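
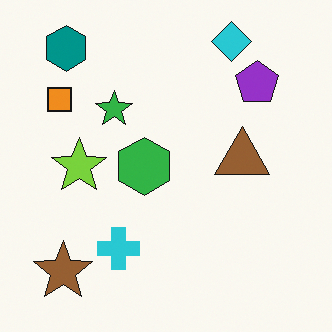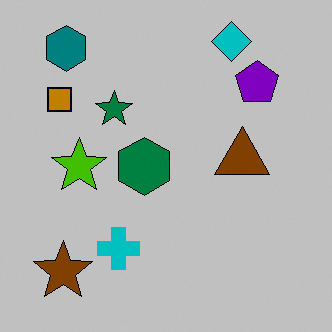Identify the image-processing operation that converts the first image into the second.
The second image is the first heavily posterized to just a handful of flat colors.

Each flat color has snapped to a coarser quantized level — most visibly, the near-white background has dropped to a flat grey.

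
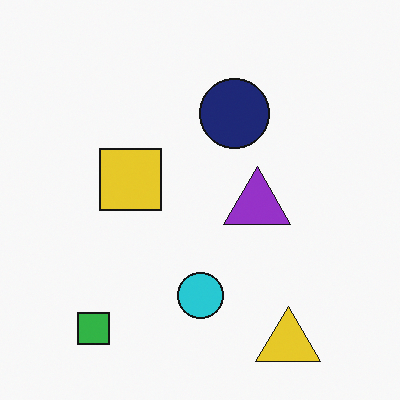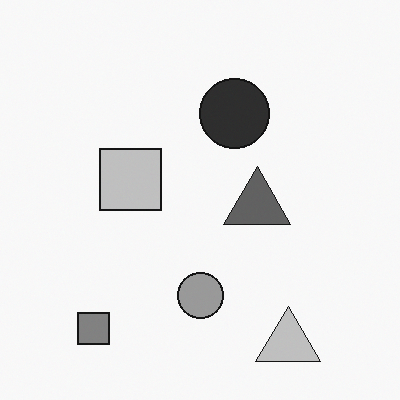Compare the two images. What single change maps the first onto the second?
The second image is the first converted to grayscale.

All color is removed — every shape is now a shade of grey.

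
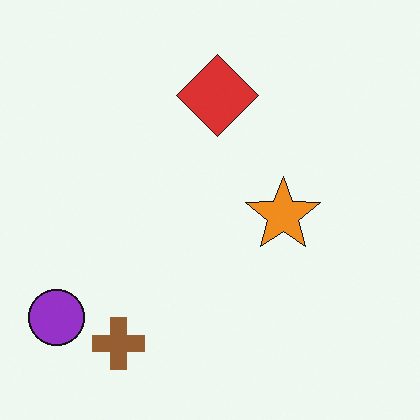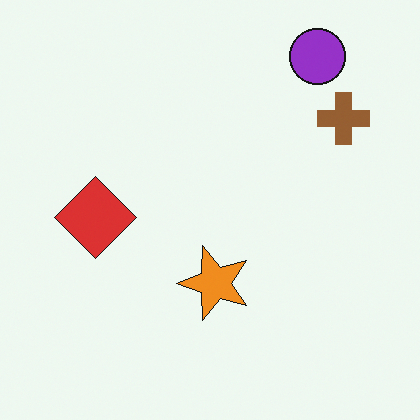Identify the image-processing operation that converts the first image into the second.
This is the original image transposed (reflected across the top-left ↔ bottom-right diagonal).

Shapes have swapped their row and column positions — what was in the top-right is now in the bottom-left — a diagonal reflection.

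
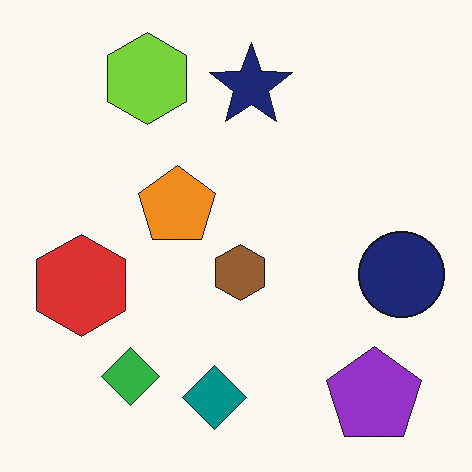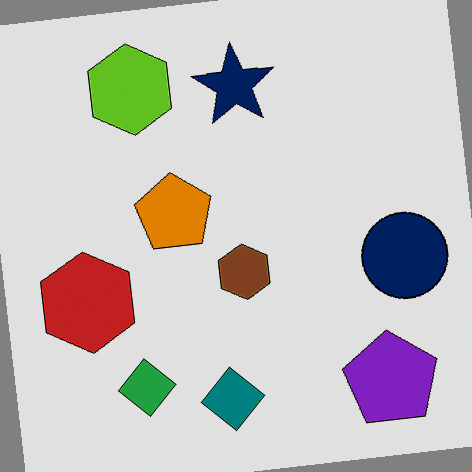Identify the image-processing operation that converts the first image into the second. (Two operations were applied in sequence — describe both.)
The transformation is: rotated counter-clockwise by a slight angle, then moderately posterized.

Every shape is tilted by the same angle and the image corners show triangular fill wedges — a whole-image rotation by a non-right angle. Each flat color has snapped to a coarser quantized level — most visibly, the near-white background has dropped to a flat grey.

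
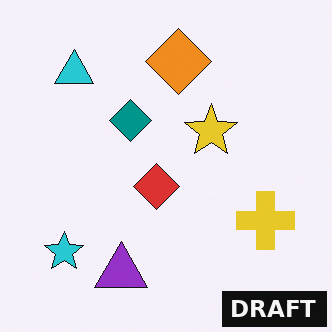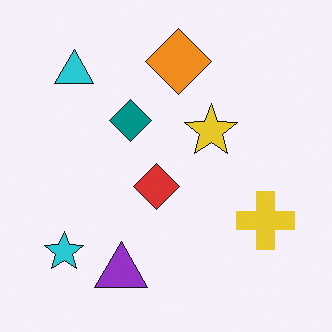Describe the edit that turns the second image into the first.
Watermarked with the text "DRAFT" in the lower-right corner.

A dark label reading "DRAFT" appears in the lower-right corner.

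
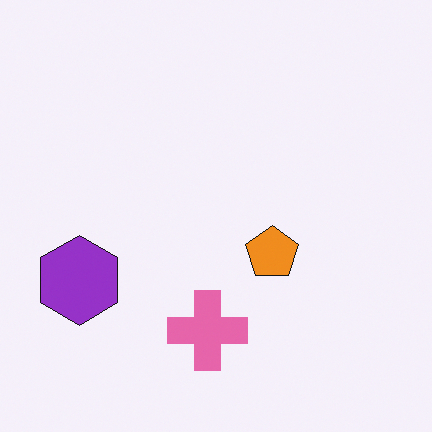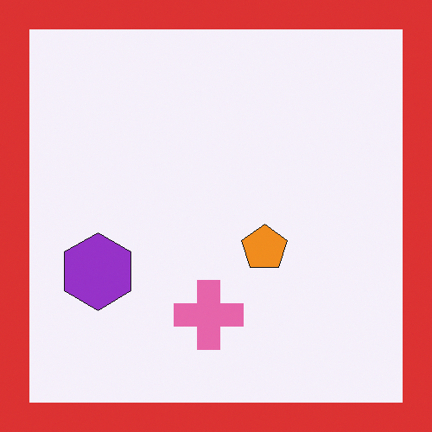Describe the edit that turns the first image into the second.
It was framed with a red border.

A solid red frame runs around the edge of the second image, with the content slightly shrunk inside it.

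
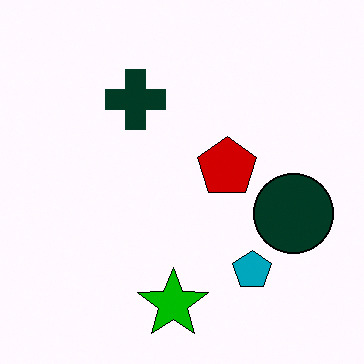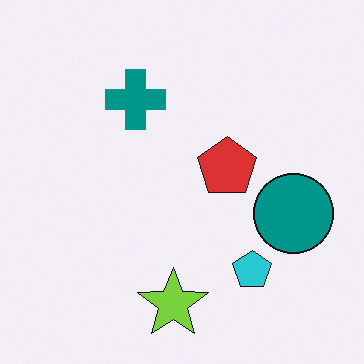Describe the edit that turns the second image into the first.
It was given much higher contrast.

Tones are pushed away from mid-grey across the whole image — a global contrast change.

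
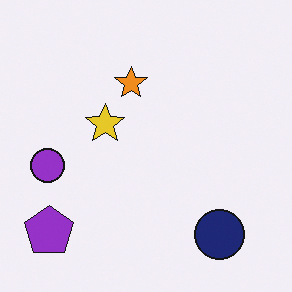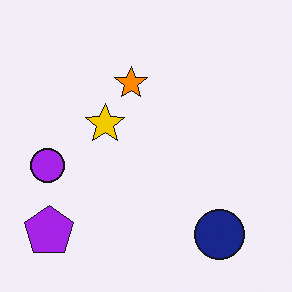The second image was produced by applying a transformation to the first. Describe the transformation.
The transformation is: slightly oversaturated.

All colors are more vivid — a global saturation change.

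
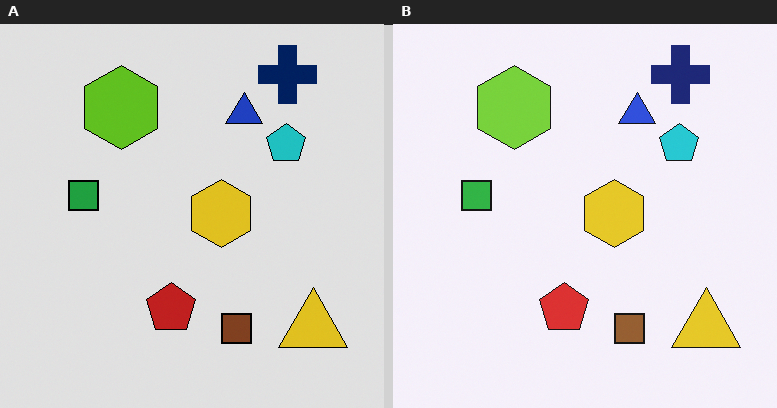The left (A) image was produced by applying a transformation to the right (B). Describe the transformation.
It was moderately posterized.

Each flat color has snapped to a coarser quantized level — most visibly, the near-white background has dropped to a flat grey.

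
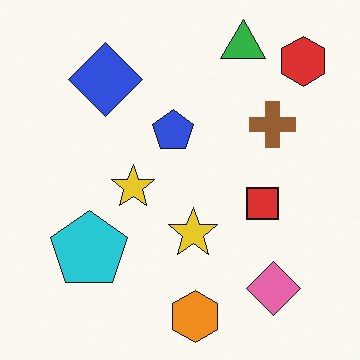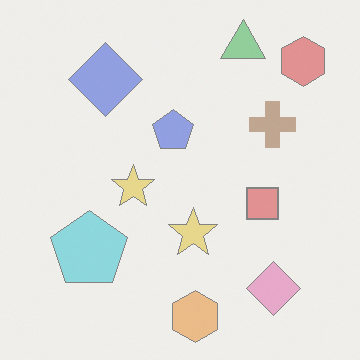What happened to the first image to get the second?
The image was washed out (contrast reduced).

Tones are pushed toward mid-grey across the whole image — a global contrast change.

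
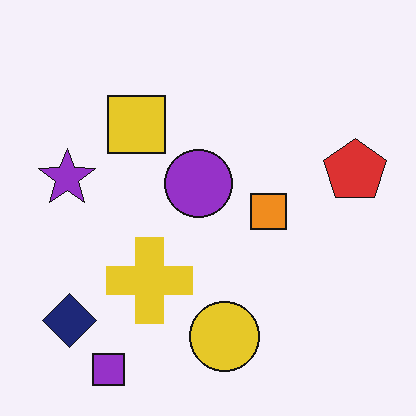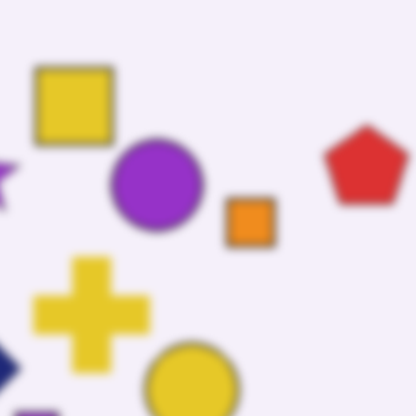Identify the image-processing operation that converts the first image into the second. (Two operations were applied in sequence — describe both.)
The transformation is: moderately blurred, then cropped slightly and scaled back up.

Shape edges and outlines are uniformly softened across the whole image. The visible shapes are larger and the field of view is narrower; shapes near the original edges may be partly or wholly outside the frame — a crop-and-rescale.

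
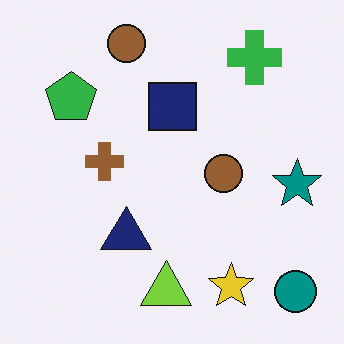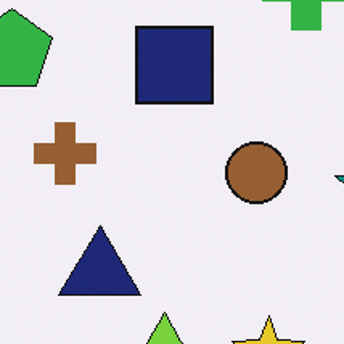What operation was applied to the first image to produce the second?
The image was cropped slightly and scaled back up.

The visible shapes are larger and the field of view is narrower; shapes near the original edges may be partly or wholly outside the frame — a crop-and-rescale.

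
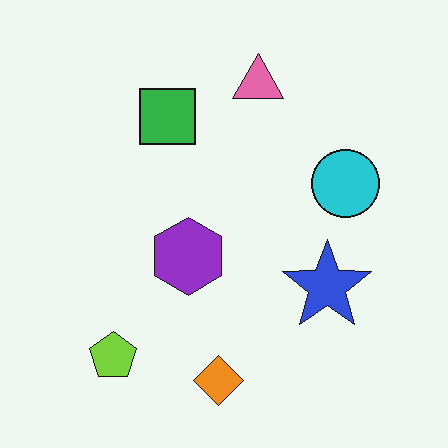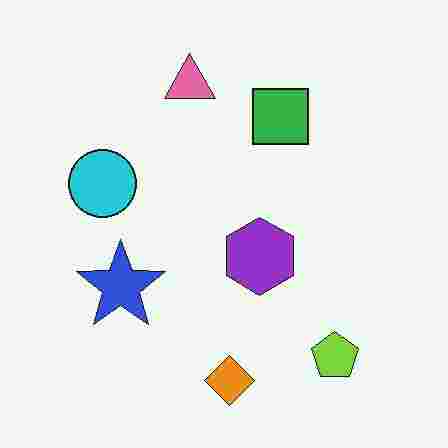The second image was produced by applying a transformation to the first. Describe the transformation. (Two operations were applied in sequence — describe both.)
It was degraded with heavy JPEG compression, then flipped horizontally (left ↔ right).

Blocky 8×8 compression artifacts appear around shape edges and the flat background shows ringing — characteristic JPEG degradation. The cyan circle is in the right of the first image and the left of the second — shapes on opposite sides of the vertical midline have swapped in a mirror flip.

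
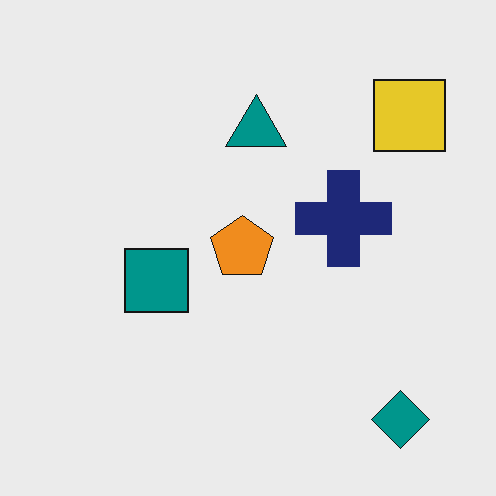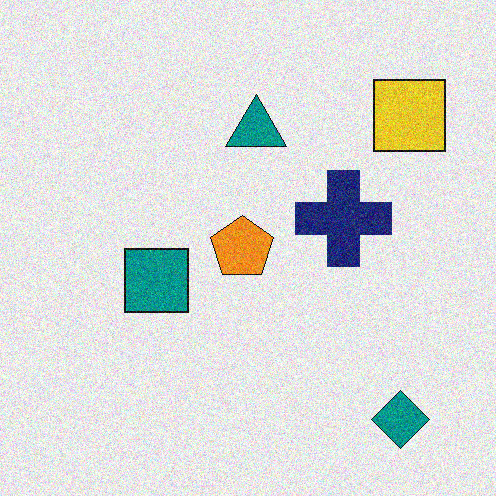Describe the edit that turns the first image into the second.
It was degraded with moderate additive noise.

Random speckle covers the whole image, including the flat background.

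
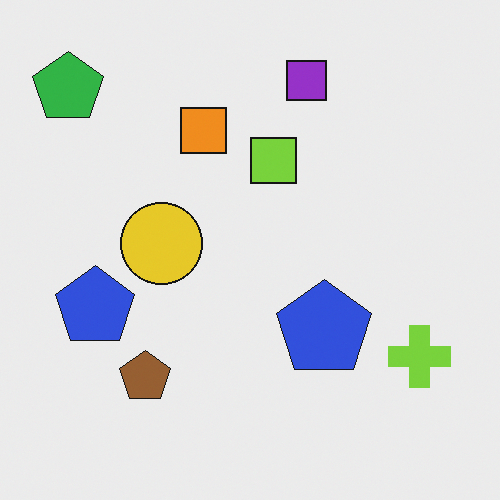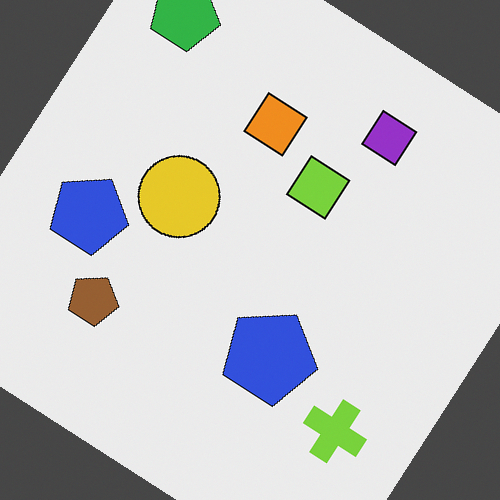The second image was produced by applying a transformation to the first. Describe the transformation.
The second image is the first rotated clockwise by a large amount — several tens of degrees.

Every shape is tilted by the same angle and the image corners show triangular fill wedges — a whole-image rotation by a non-right angle.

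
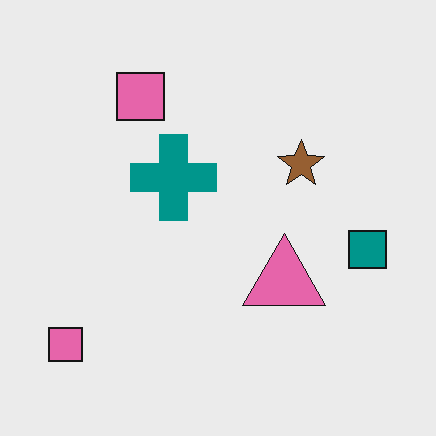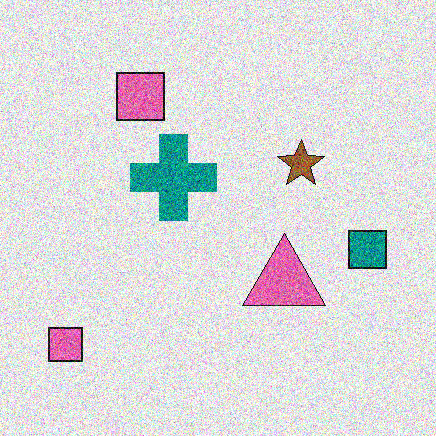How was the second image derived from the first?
The image was degraded with heavy additive noise.

Random speckle covers the whole image, including the flat background.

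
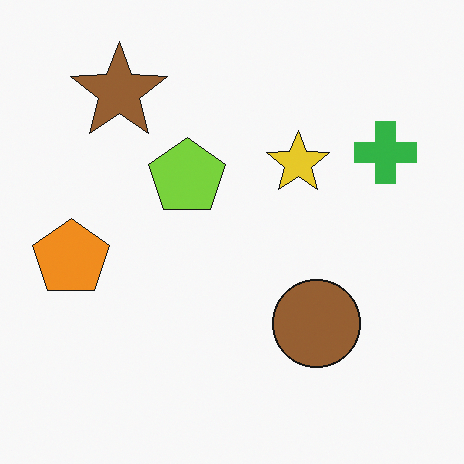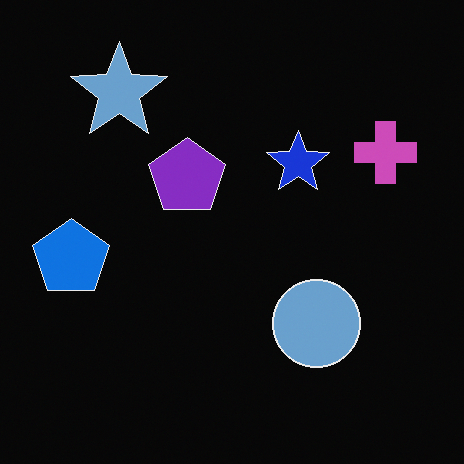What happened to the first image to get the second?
Color-inverted (negative).

The light background has become dark and every shape's color is its complement — a photographic negative.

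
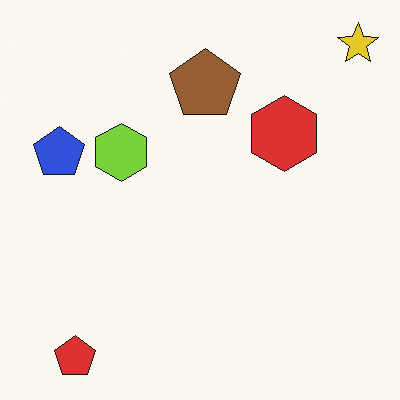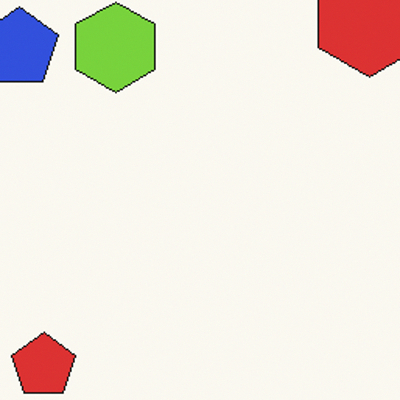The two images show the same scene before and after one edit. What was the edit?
The image was cropped to a modestly smaller region and rescaled.

The visible shapes are larger and the field of view is narrower; shapes near the original edges may be partly or wholly outside the frame — a crop-and-rescale.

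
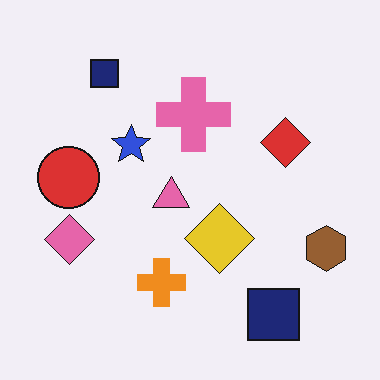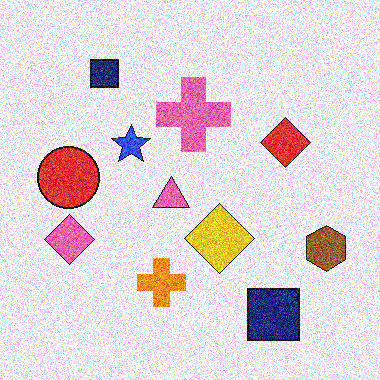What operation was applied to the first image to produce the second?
The transformation is: degraded with strong gaussian noise.

Random speckle covers the whole image, including the flat background.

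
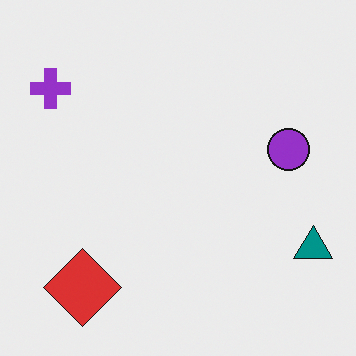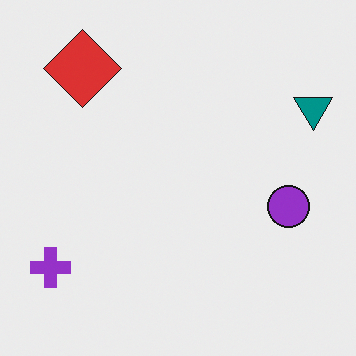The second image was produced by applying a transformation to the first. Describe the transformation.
Flipped vertically (top ↔ bottom).

The red diamond is in the bottom-left of the first image and the top-left of the second — shapes on opposite sides of the horizontal midline have swapped in a mirror flip.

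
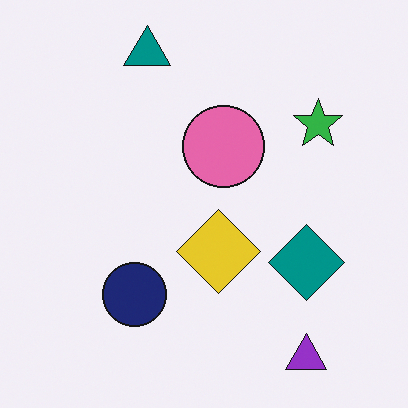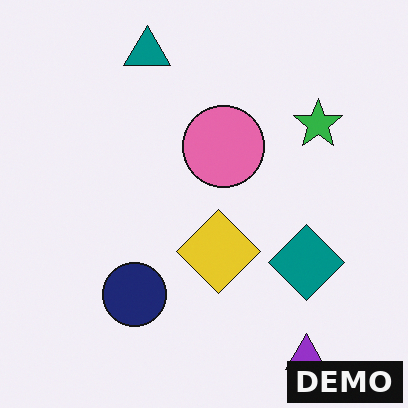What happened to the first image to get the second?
Watermarked with the text "DEMO" in the lower-right corner.

A dark label reading "DEMO" appears in the lower-right corner.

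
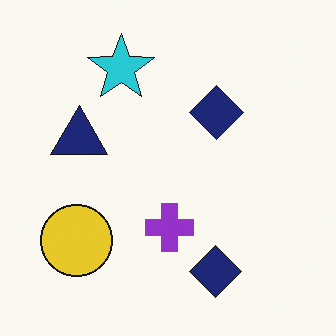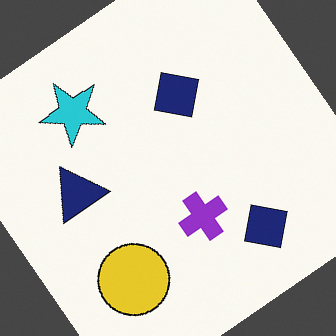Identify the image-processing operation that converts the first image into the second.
It was rotated counter-clockwise by a large amount — several tens of degrees.

Every shape is tilted by the same angle and the image corners show triangular fill wedges — a whole-image rotation by a non-right angle.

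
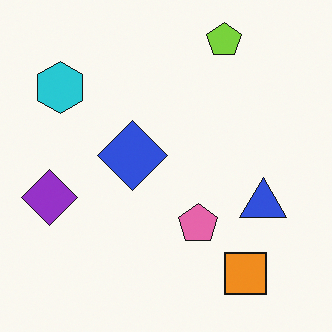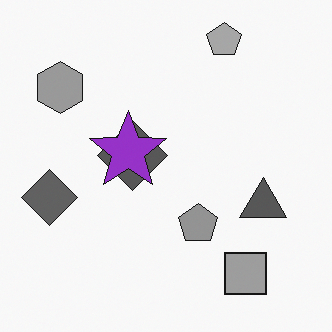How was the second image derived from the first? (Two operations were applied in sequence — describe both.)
This is the original image converted to grayscale, then overlaid with an additional purple star.

All color is removed — every shape is now a shade of grey. A purple star appears in the second image that is absent from the first.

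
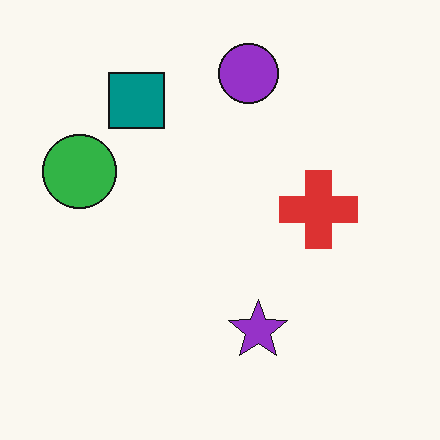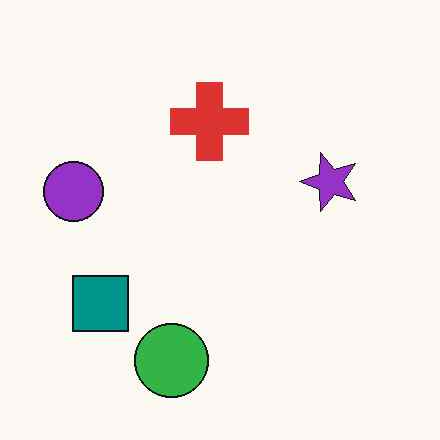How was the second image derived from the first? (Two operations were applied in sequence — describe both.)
The transformation is: given moderate JPEG compression, then rotated 90° counter-clockwise.

Blocky 8×8 compression artifacts appear around shape edges and the flat background shows ringing — characteristic JPEG degradation. The purple circle sits in the top of the first image and the left of the second — consistent with a whole-image 90° counter-clockwise rotation.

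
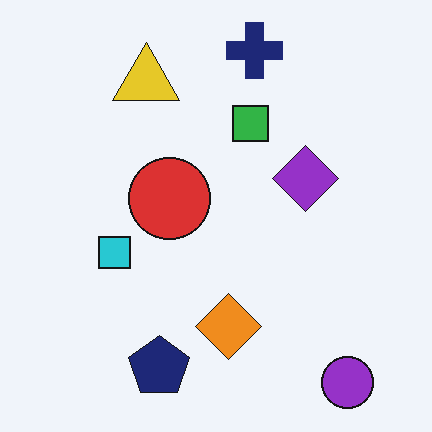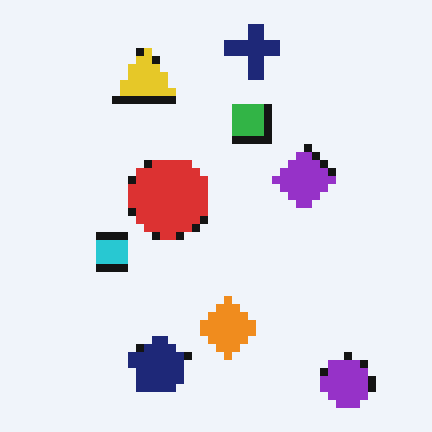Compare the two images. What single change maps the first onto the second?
The second image is the first pixelated into visible square blocks.

Shapes are reduced to large square blocks; fine edges and outlines are lost — a downscale-then-upscale (mosaic) effect.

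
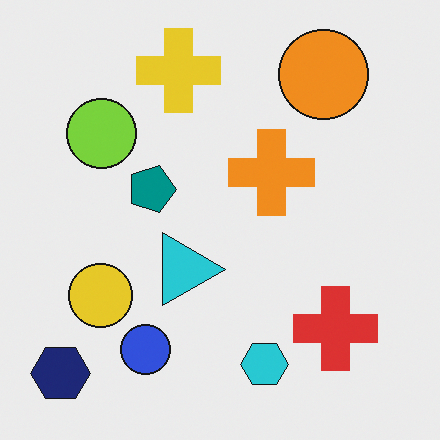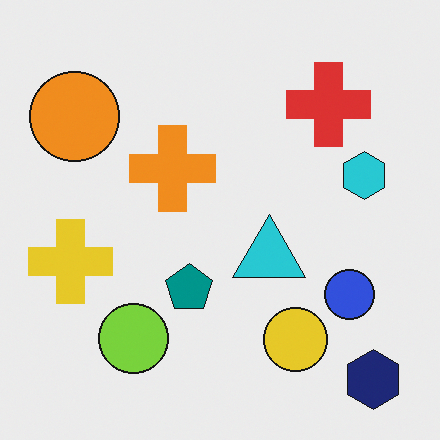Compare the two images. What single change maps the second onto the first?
The image was rotated 90° clockwise.

The navy hexagon sits in the bottom-right of the second image and the bottom-left of the first — consistent with a whole-image 90° clockwise rotation.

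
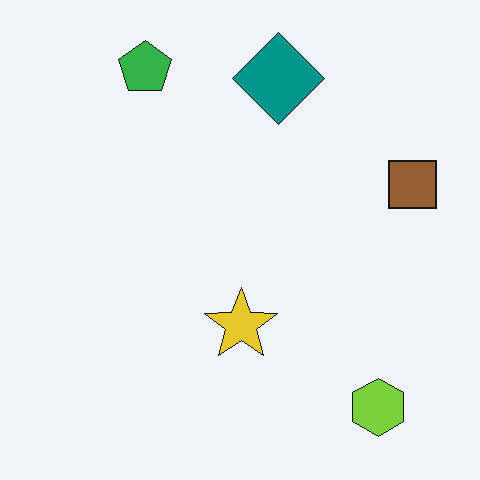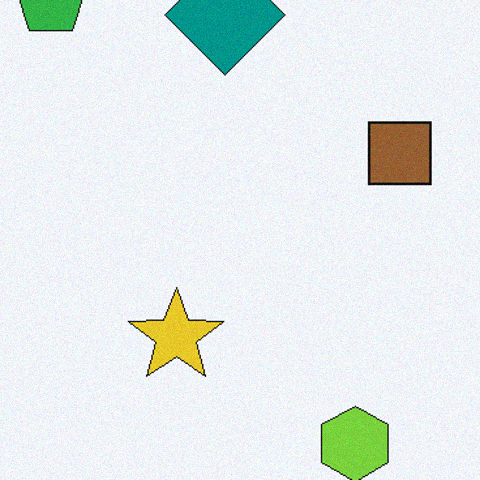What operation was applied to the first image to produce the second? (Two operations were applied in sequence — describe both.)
The transformation is: cropped slightly and scaled back up, then degraded with light additive noise.

The visible shapes are larger and the field of view is narrower; shapes near the original edges may be partly or wholly outside the frame — a crop-and-rescale. Random speckle covers the whole image, including the flat background.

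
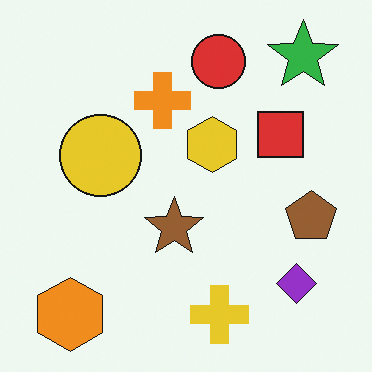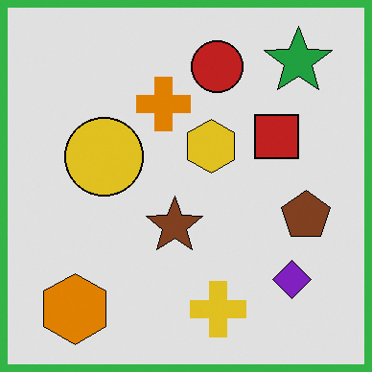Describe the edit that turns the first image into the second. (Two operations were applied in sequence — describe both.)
The second image is the first posterized to a reduced palette, then framed with a green border.

Each flat color has snapped to a coarser quantized level — most visibly, the near-white background has dropped to a flat grey. A solid green frame runs around the edge of the second image, with the content slightly shrunk inside it.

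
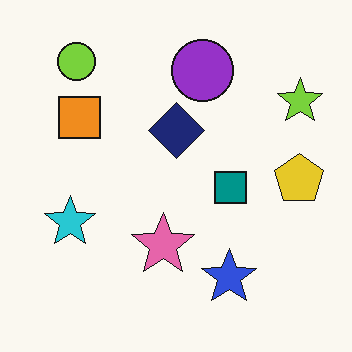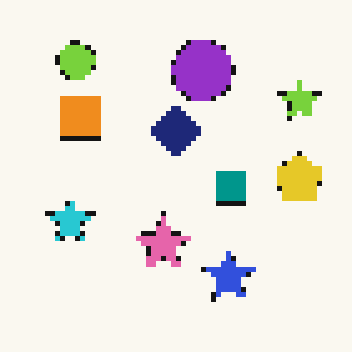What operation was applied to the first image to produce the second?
The transformation is: lightly pixelated (a mild mosaic effect).

Shapes are reduced to large square blocks; fine edges and outlines are lost — a downscale-then-upscale (mosaic) effect.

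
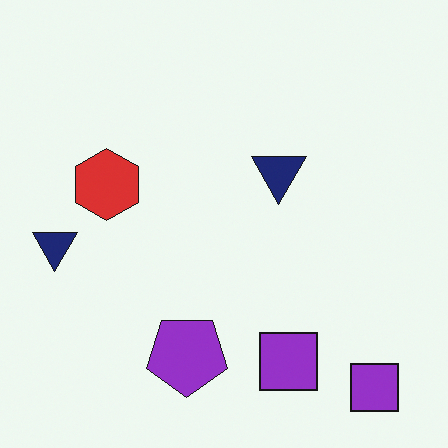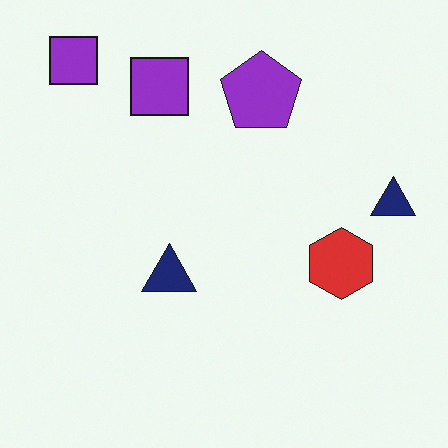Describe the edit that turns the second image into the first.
Rotated 180°.

The purple pentagon sits in the top of the second image and the bottom of the first — consistent with a whole-image 180° rotation.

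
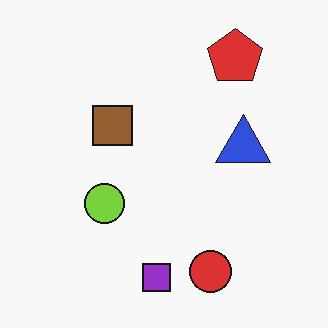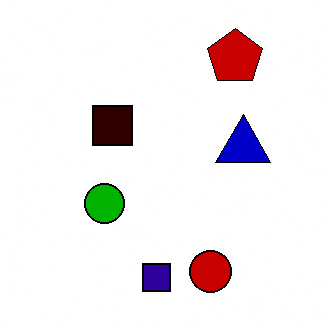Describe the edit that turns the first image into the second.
The second image is the first given much higher contrast.

Tones are pushed away from mid-grey across the whole image — a global contrast change.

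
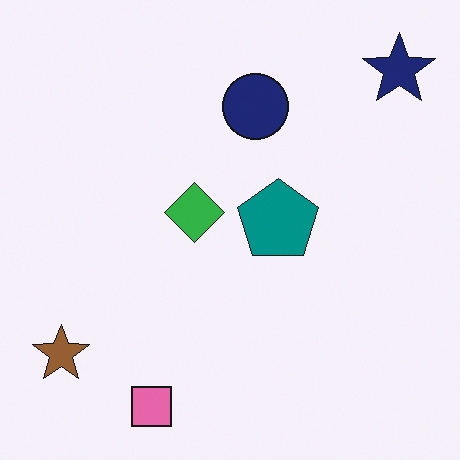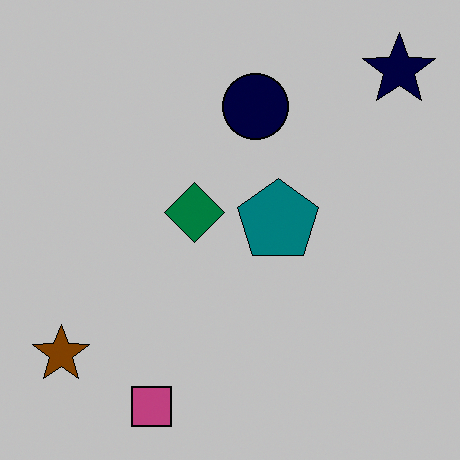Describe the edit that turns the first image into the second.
The transformation is: aggressively posterized.

Each flat color has snapped to a coarser quantized level — most visibly, the near-white background has dropped to a flat grey.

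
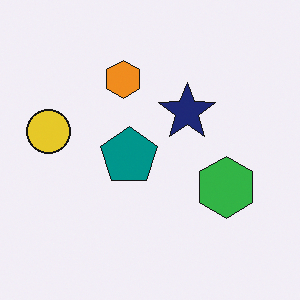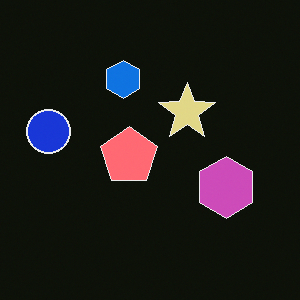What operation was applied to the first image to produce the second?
The image was color-inverted (negative).

The light background has become dark and every shape's color is its complement — a photographic negative.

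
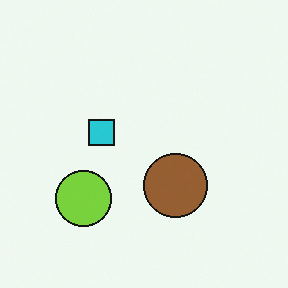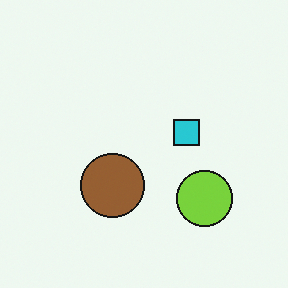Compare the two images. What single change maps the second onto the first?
This is the original image flipped horizontally (left ↔ right).

The lime circle is in the bottom-right of the second image and the bottom-left of the first — shapes on opposite sides of the vertical midline have swapped in a mirror flip.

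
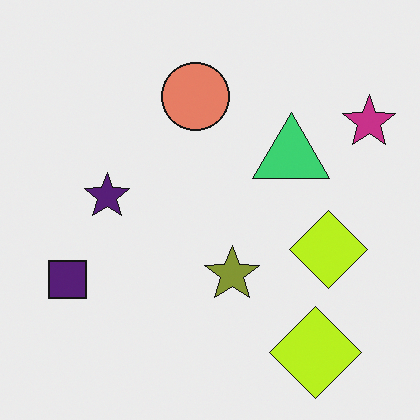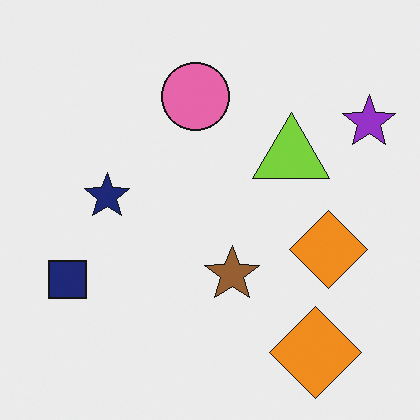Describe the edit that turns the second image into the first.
The first image is the second hue-shifted by a small amount.

Every shape's color has rotated by the same amount around the hue wheel — a uniform hue shift.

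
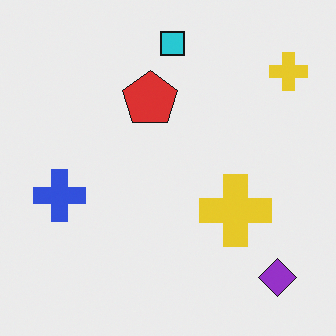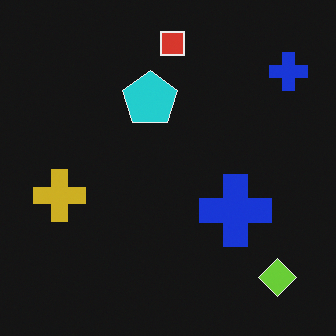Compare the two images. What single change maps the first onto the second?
Color-inverted (negative).

The light background has become dark and every shape's color is its complement — a photographic negative.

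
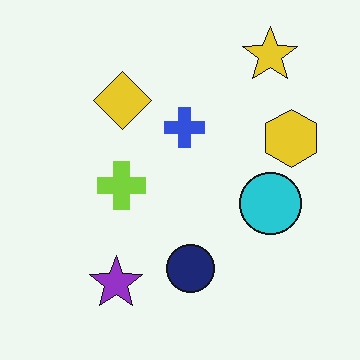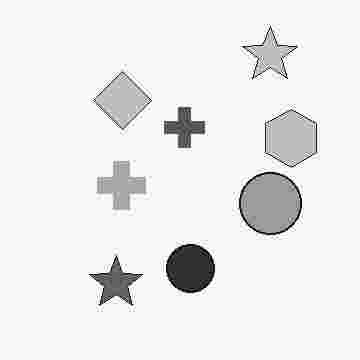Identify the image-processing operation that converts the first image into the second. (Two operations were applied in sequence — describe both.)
The second image is the first converted to grayscale, then degraded with heavy JPEG compression.

All color is removed — every shape is now a shade of grey. Blocky 8×8 compression artifacts appear around shape edges and the flat background shows ringing — characteristic JPEG degradation.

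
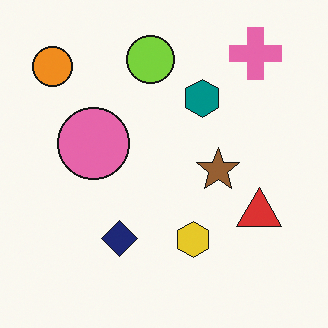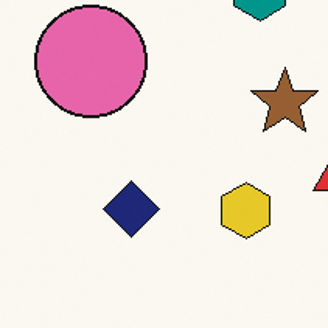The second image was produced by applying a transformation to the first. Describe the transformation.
The image was cropped to a modestly smaller region and rescaled.

The visible shapes are larger and the field of view is narrower; shapes near the original edges may be partly or wholly outside the frame — a crop-and-rescale.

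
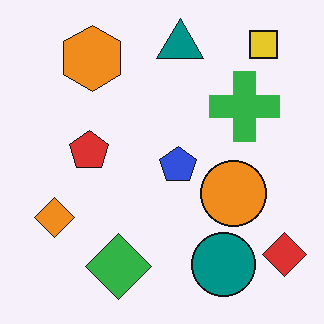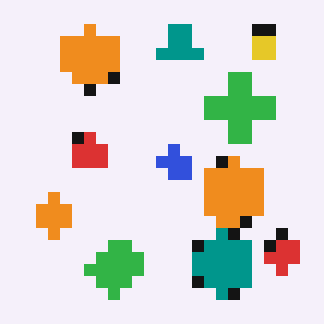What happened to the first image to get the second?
This is the original image coarsely pixelated.

Shapes are reduced to large square blocks; fine edges and outlines are lost — a downscale-then-upscale (mosaic) effect.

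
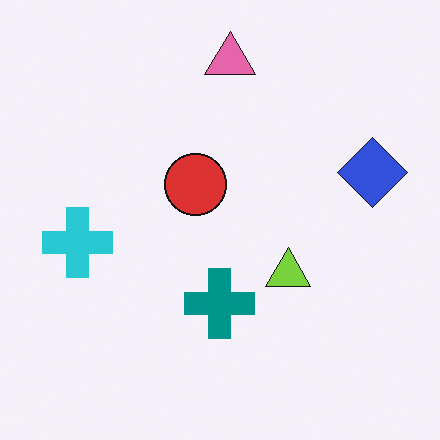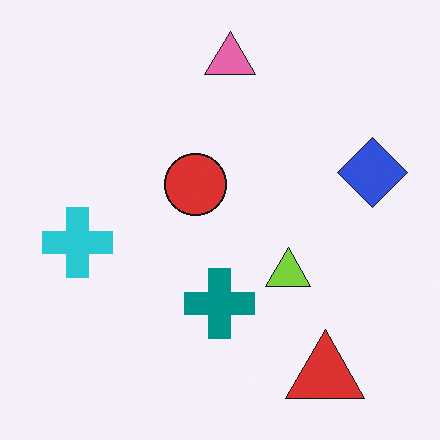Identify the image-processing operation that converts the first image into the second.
The image was overlaid with an additional red triangle.

A red triangle appears in the second image that is absent from the first.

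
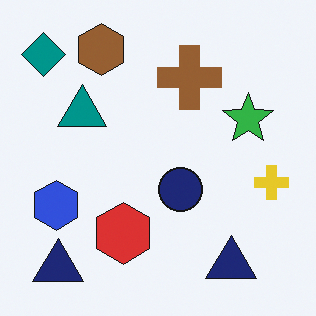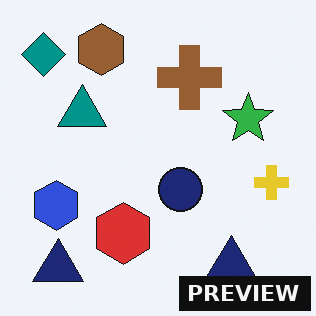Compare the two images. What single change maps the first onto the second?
It was watermarked with the text "PREVIEW" in the lower-right corner.

A dark label reading "PREVIEW" appears in the lower-right corner.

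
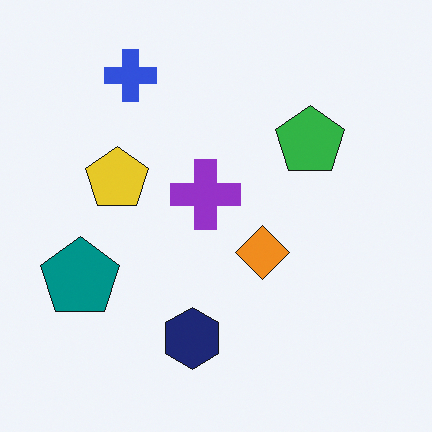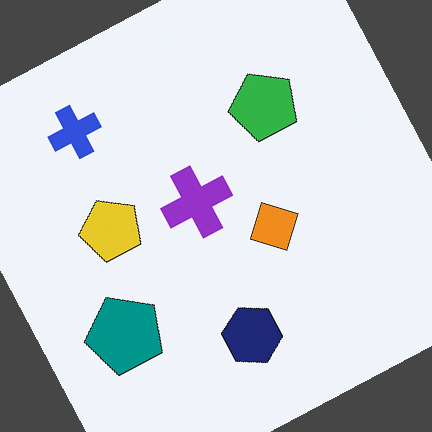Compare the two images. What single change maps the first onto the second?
The second image is the first rotated counter-clockwise by a clearly visible amount.

Every shape is tilted by the same angle and the image corners show triangular fill wedges — a whole-image rotation by a non-right angle.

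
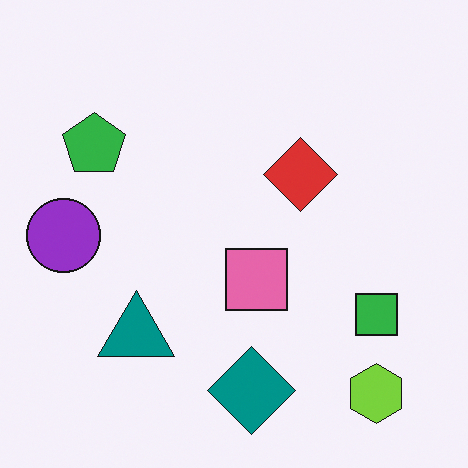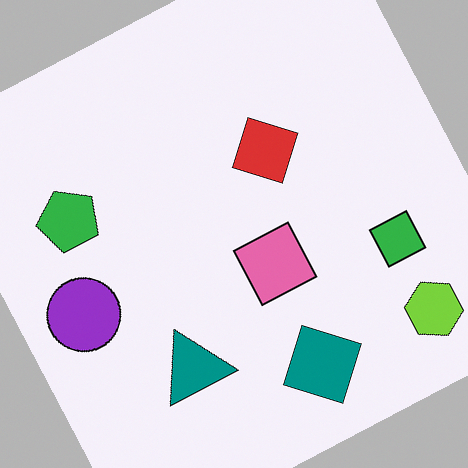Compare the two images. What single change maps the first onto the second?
The second image is the first rotated counter-clockwise by a clearly visible amount.

Every shape is tilted by the same angle and the image corners show triangular fill wedges — a whole-image rotation by a non-right angle.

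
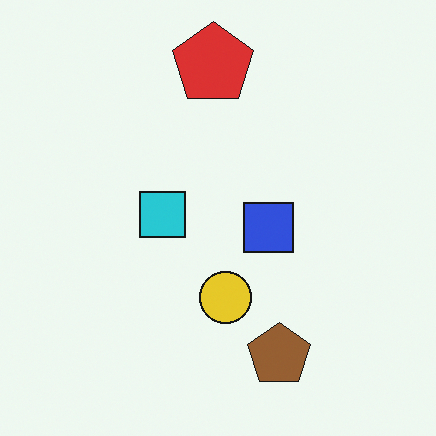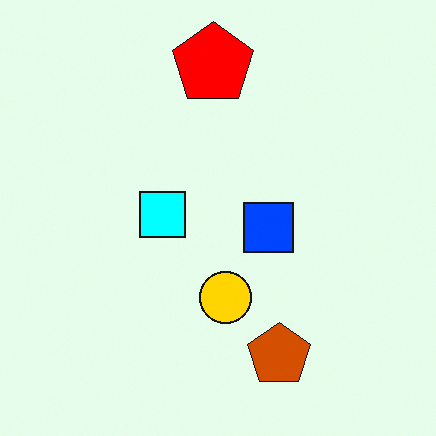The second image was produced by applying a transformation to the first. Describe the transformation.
This is the original image heavily oversaturated.

All colors are more vivid — a global saturation change.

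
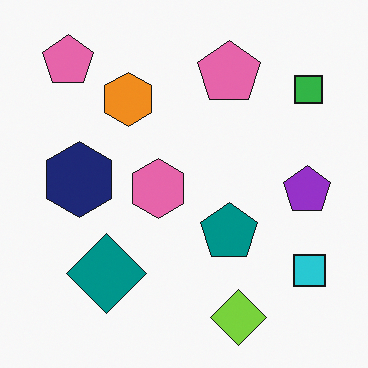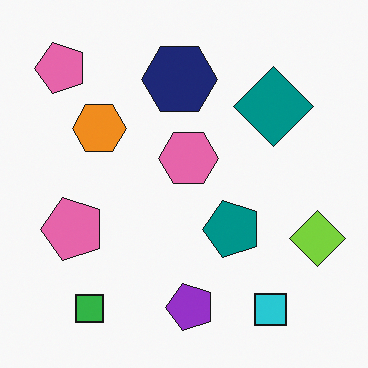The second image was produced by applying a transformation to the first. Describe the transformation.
The second image is the first transposed (reflected across the top-left ↔ bottom-right diagonal).

Shapes have swapped their row and column positions — what was in the top-right is now in the bottom-left — a diagonal reflection.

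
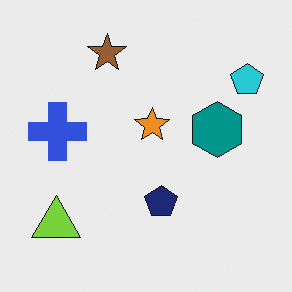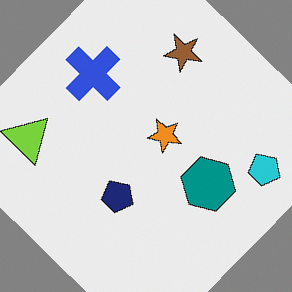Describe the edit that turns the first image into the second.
The transformation is: rotated clockwise by a large amount — several tens of degrees.

Every shape is tilted by the same angle and the image corners show triangular fill wedges — a whole-image rotation by a non-right angle.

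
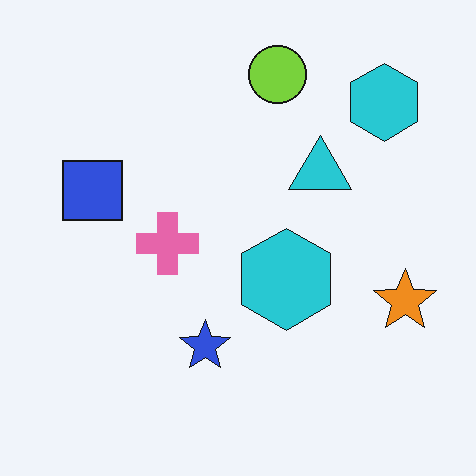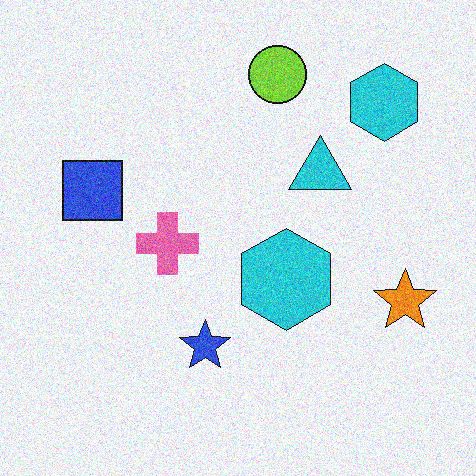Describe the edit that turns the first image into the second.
The image was degraded with visible gaussian noise.

Random speckle covers the whole image, including the flat background.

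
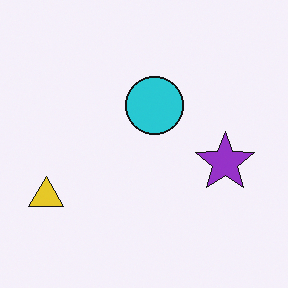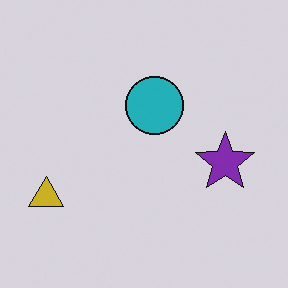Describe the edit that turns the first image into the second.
It was slightly darkened.

Every pixel — background and shapes alike — is uniformly darkened.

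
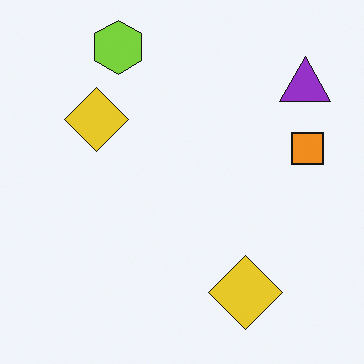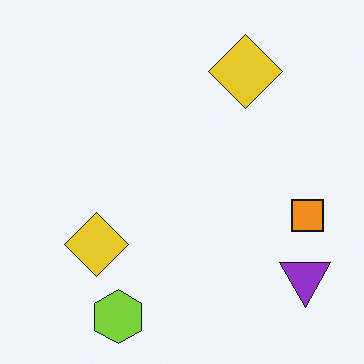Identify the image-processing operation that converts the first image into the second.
The image was flipped vertically (top ↔ bottom).

The lime hexagon is in the top-left of the first image and the bottom-left of the second — shapes on opposite sides of the horizontal midline have swapped in a mirror flip.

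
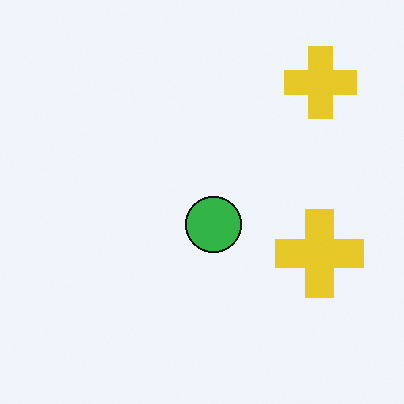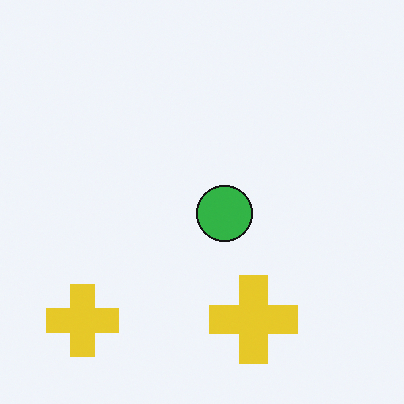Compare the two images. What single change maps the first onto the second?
This is the original image transposed (reflected across the top-left ↔ bottom-right diagonal).

Shapes have swapped their row and column positions — what was in the top-right is now in the bottom-left — a diagonal reflection.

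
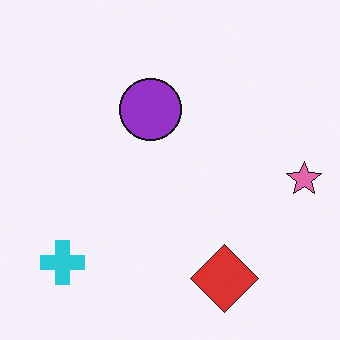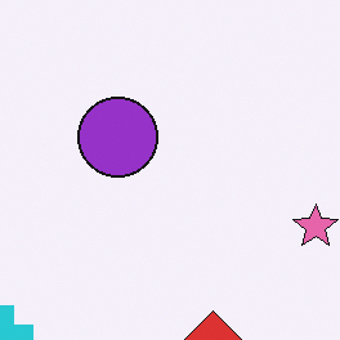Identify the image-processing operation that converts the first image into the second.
It was cropped slightly and scaled back up.

The visible shapes are larger and the field of view is narrower; shapes near the original edges may be partly or wholly outside the frame — a crop-and-rescale.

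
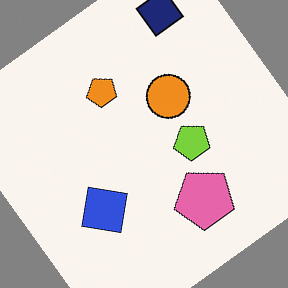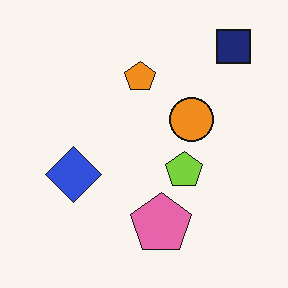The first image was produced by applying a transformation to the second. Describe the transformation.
This is the original image rotated counter-clockwise by a large amount — several tens of degrees.

Every shape is tilted by the same angle and the image corners show triangular fill wedges — a whole-image rotation by a non-right angle.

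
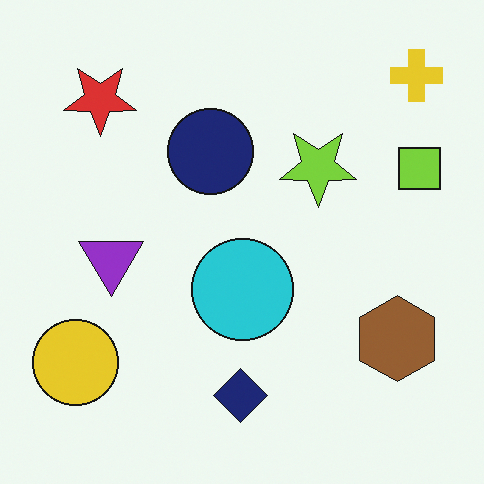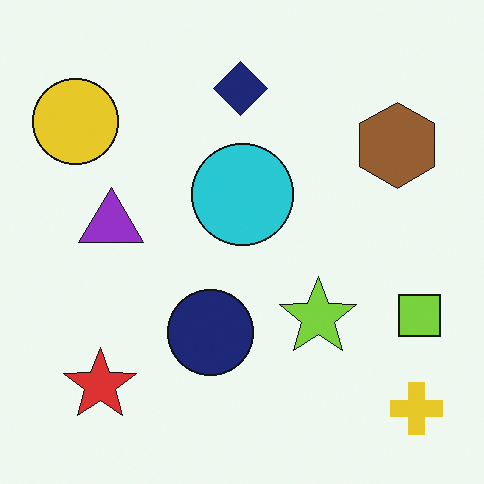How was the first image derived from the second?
The image was flipped vertically (top ↔ bottom).

The yellow cross is in the bottom-right of the second image and the top-right of the first — shapes on opposite sides of the horizontal midline have swapped in a mirror flip.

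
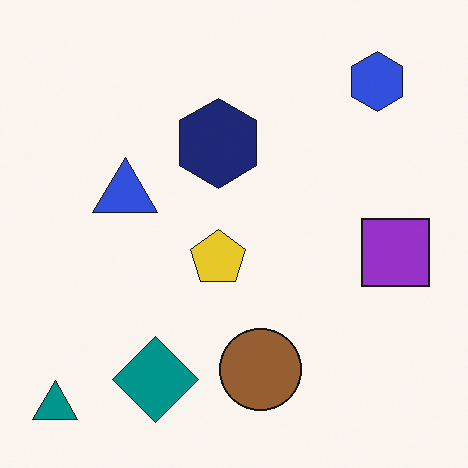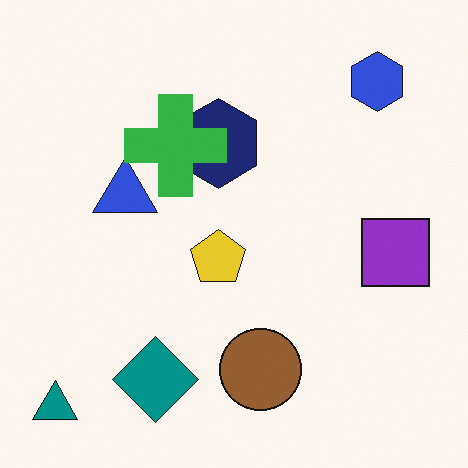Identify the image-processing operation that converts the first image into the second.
The second image is the first overlaid with an additional green cross.

A green cross appears in the second image that is absent from the first.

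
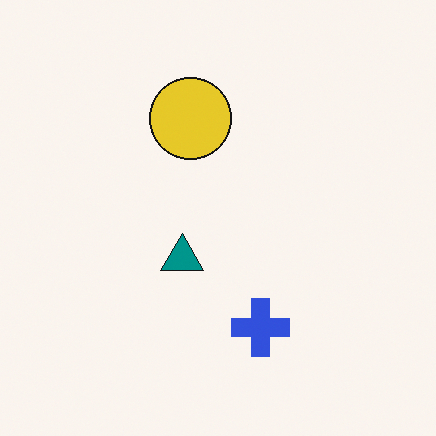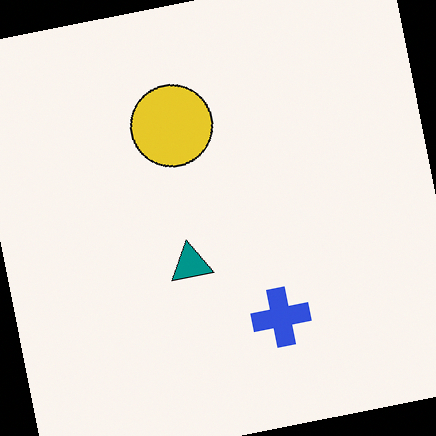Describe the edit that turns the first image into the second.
The image was rotated counter-clockwise by a small amount.

Every shape is tilted by the same angle and the image corners show triangular fill wedges — a whole-image rotation by a non-right angle.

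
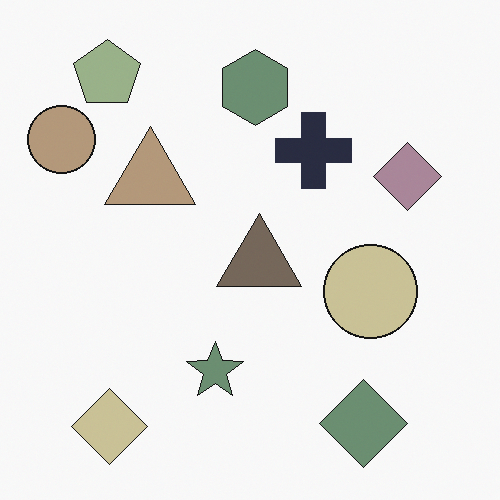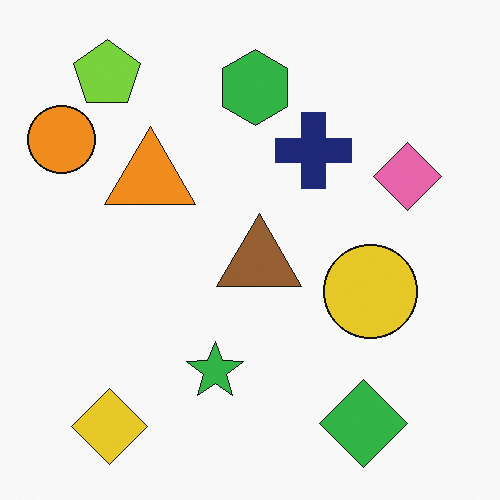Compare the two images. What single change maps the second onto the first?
It was heavily desaturated.

All colors are more muted and greyish — a global saturation change.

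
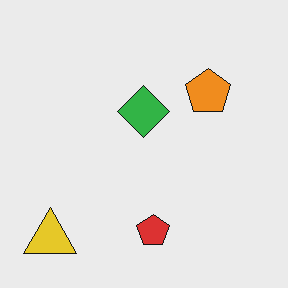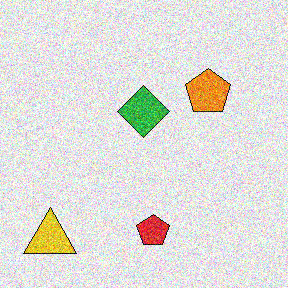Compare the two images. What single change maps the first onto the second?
It was degraded with a thick layer of grain.

Random speckle covers the whole image, including the flat background.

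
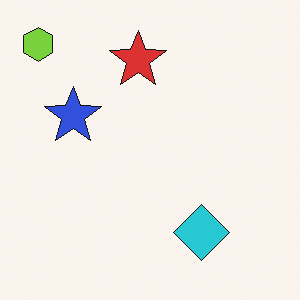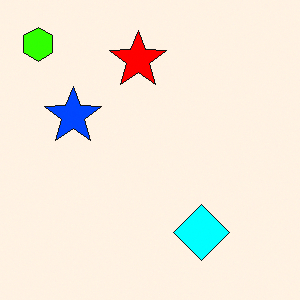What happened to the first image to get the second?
It was heavily oversaturated.

All colors are more vivid — a global saturation change.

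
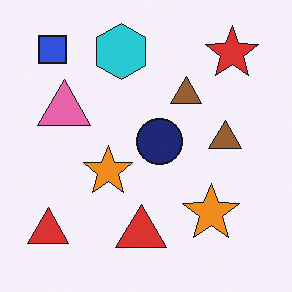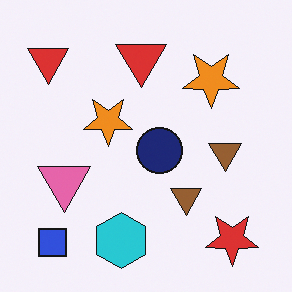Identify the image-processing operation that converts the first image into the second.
This is the original image flipped vertically (top ↔ bottom).

The blue square is in the top-left of the first image and the bottom-left of the second — shapes on opposite sides of the horizontal midline have swapped in a mirror flip.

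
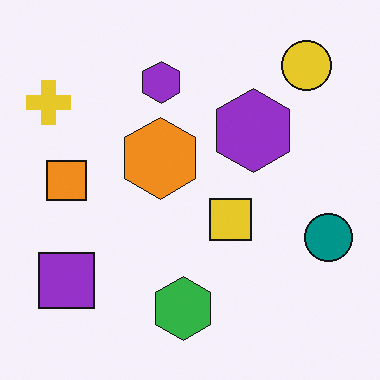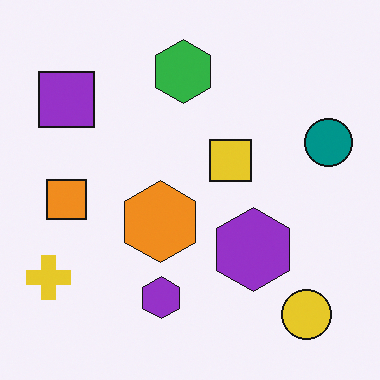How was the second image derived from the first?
The second image is the first flipped vertically (top ↔ bottom).

The yellow circle is in the top-right of the first image and the bottom-right of the second — shapes on opposite sides of the horizontal midline have swapped in a mirror flip.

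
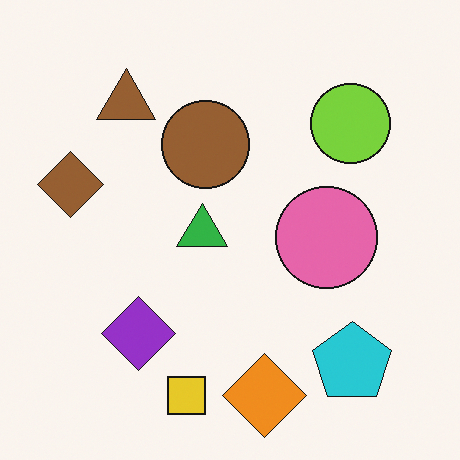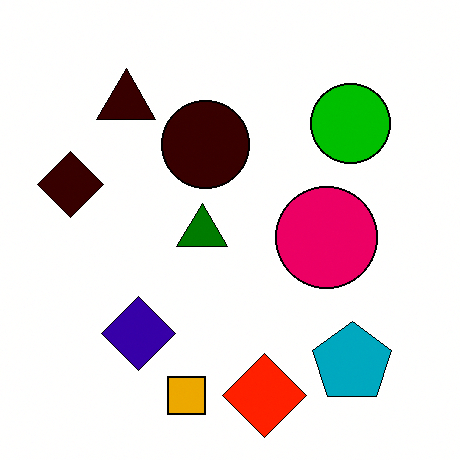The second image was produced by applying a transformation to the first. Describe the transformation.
Given much higher contrast.

Tones are pushed away from mid-grey across the whole image — a global contrast change.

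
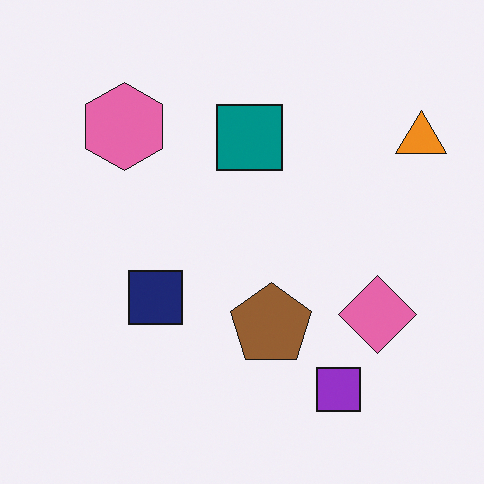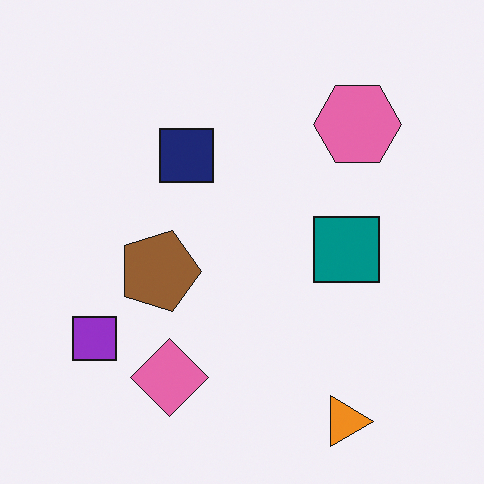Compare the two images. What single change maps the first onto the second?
It was rotated 90° clockwise.

The orange triangle sits in the top-right of the first image and the bottom-right of the second — consistent with a whole-image 90° clockwise rotation.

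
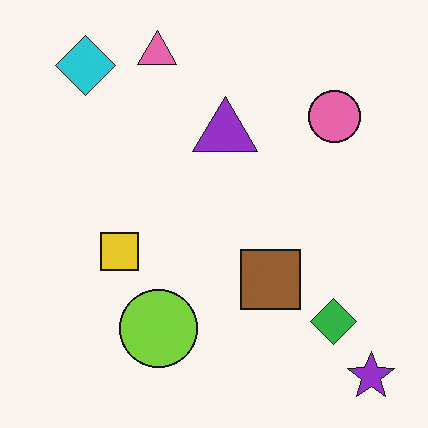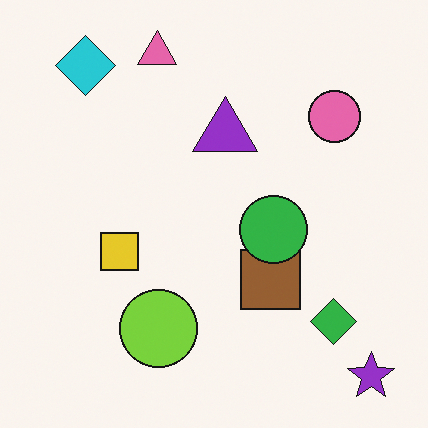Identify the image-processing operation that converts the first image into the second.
The transformation is: overlaid with an additional green circle.

A green circle appears in the second image that is absent from the first.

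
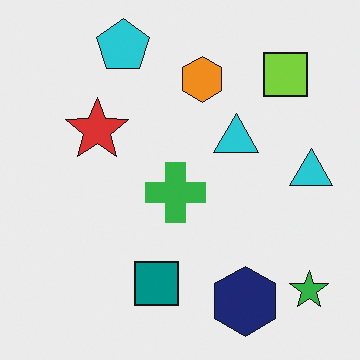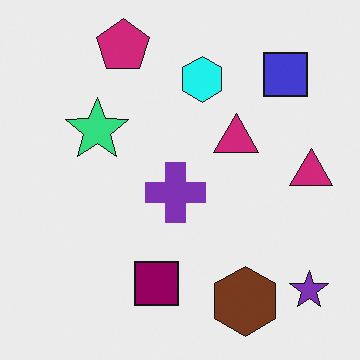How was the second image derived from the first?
Hue-shifted through roughly a third of the color wheel.

Every shape's color has rotated by the same amount around the hue wheel — a uniform hue shift.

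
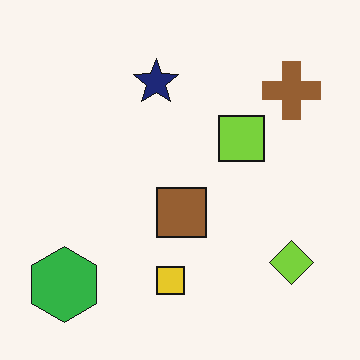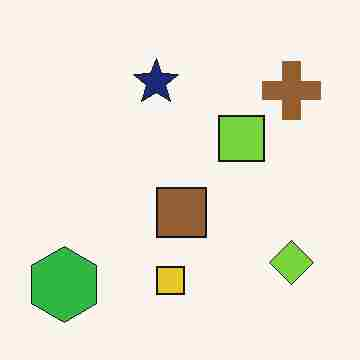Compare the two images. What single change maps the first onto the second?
Heavily JPEG-compressed with obvious blocking artifacts.

Blocky 8×8 compression artifacts appear around shape edges and the flat background shows ringing — characteristic JPEG degradation.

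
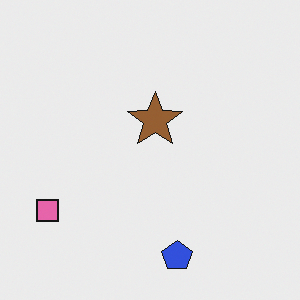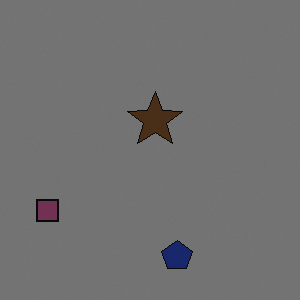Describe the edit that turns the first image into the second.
Substantially darkened.

Every pixel — background and shapes alike — is uniformly darkened.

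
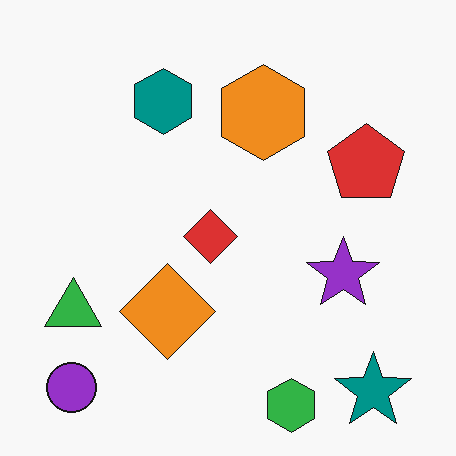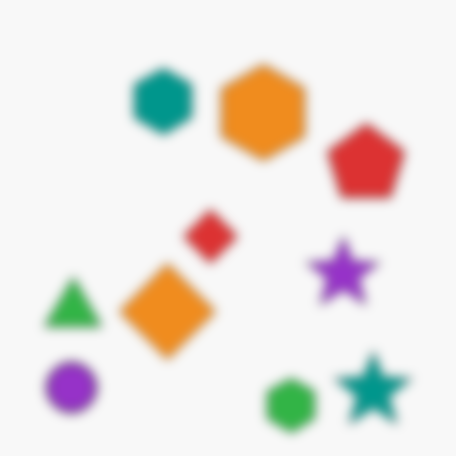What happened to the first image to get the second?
The transformation is: heavily blurred.

Shape edges and outlines are uniformly softened across the whole image.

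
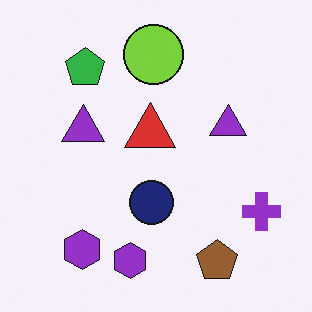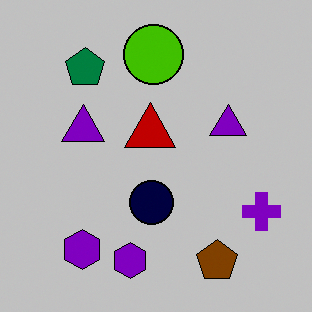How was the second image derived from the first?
Aggressively posterized.

Each flat color has snapped to a coarser quantized level — most visibly, the near-white background has dropped to a flat grey.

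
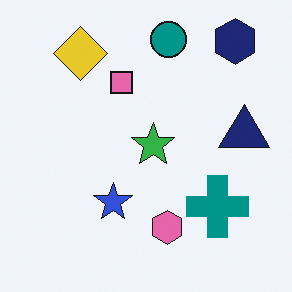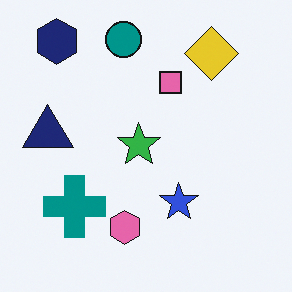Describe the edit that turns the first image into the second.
Flipped horizontally (left ↔ right).

The navy triangle is in the right of the first image and the left of the second — shapes on opposite sides of the vertical midline have swapped in a mirror flip.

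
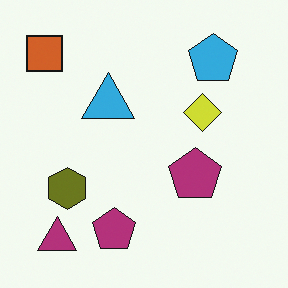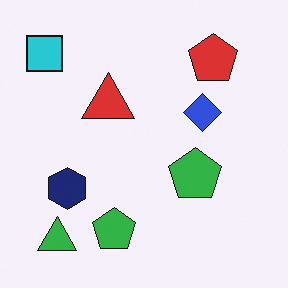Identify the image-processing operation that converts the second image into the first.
The image was hue-shifted by a large amount.

Every shape's color has rotated by the same amount around the hue wheel — a uniform hue shift.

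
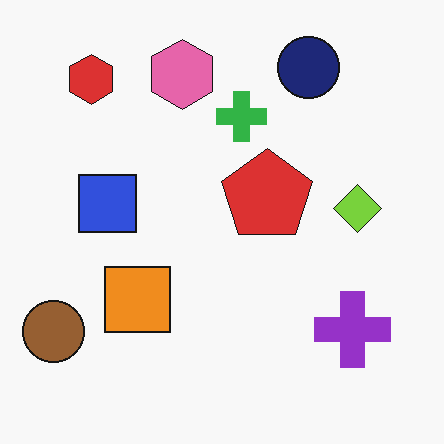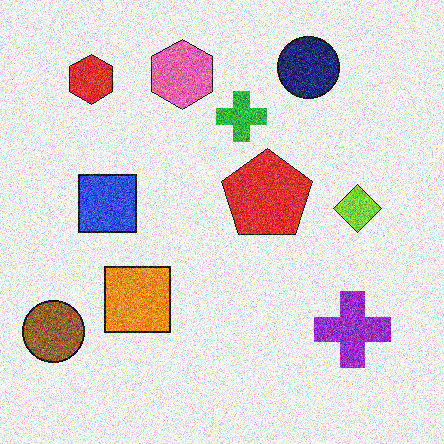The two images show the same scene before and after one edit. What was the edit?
This is the original image degraded with strong gaussian noise.

Random speckle covers the whole image, including the flat background.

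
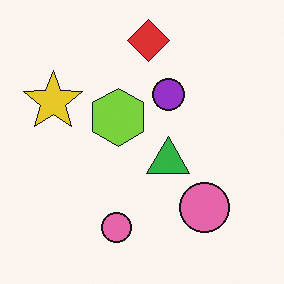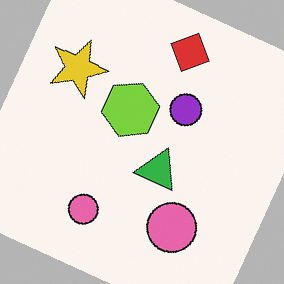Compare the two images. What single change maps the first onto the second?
It was rotated clockwise by a moderate amount.

Every shape is tilted by the same angle and the image corners show triangular fill wedges — a whole-image rotation by a non-right angle.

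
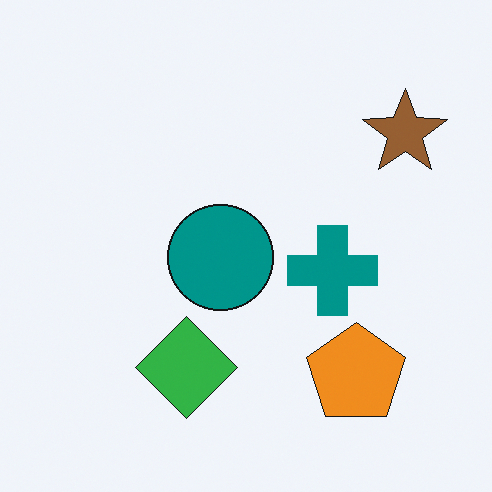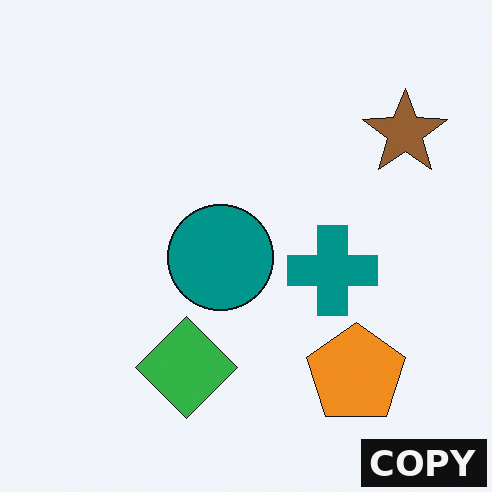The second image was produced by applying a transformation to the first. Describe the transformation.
It was watermarked with the text "COPY" in the lower-right corner.

A dark label reading "COPY" appears in the lower-right corner.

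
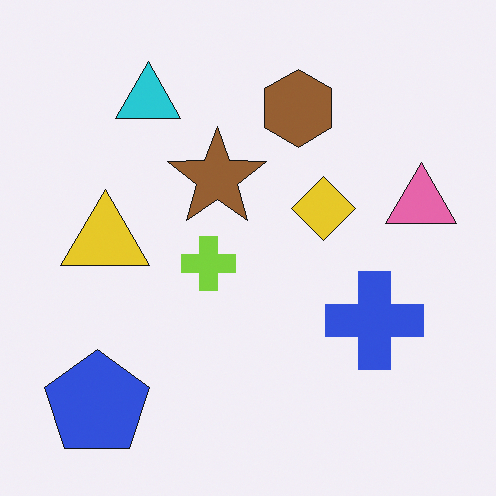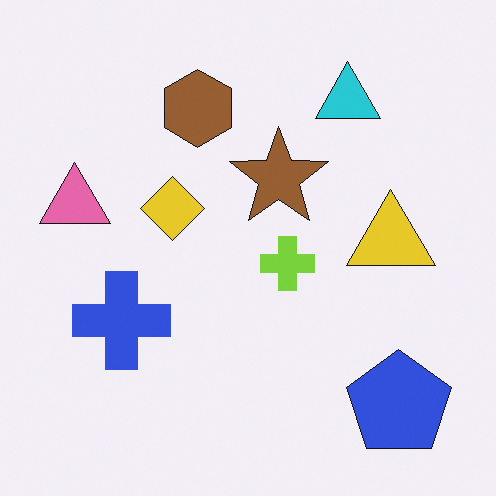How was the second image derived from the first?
This is the original image flipped horizontally (left ↔ right).

The pink triangle is in the right of the first image and the left of the second — shapes on opposite sides of the vertical midline have swapped in a mirror flip.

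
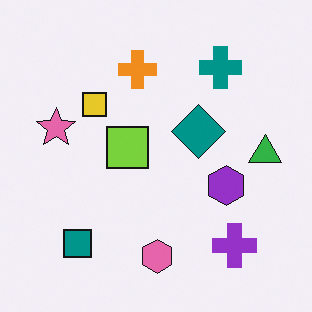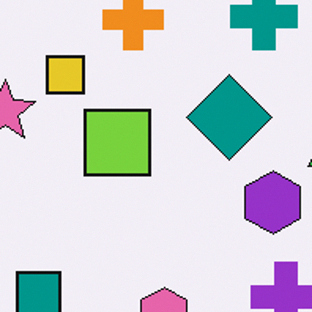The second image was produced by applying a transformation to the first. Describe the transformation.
It was cropped slightly and scaled back up.

The visible shapes are larger and the field of view is narrower; shapes near the original edges may be partly or wholly outside the frame — a crop-and-rescale.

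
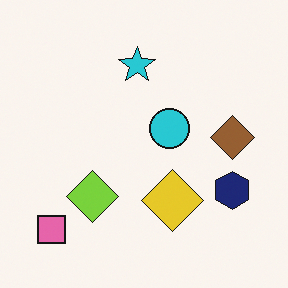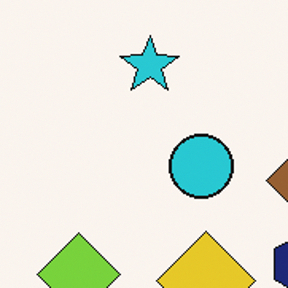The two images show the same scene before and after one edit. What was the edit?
The image was cropped to a modestly smaller region and rescaled.

The visible shapes are larger and the field of view is narrower; shapes near the original edges may be partly or wholly outside the frame — a crop-and-rescale.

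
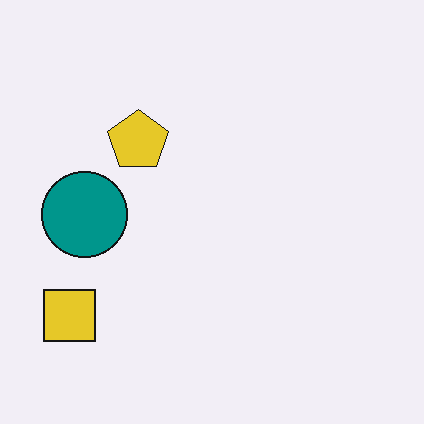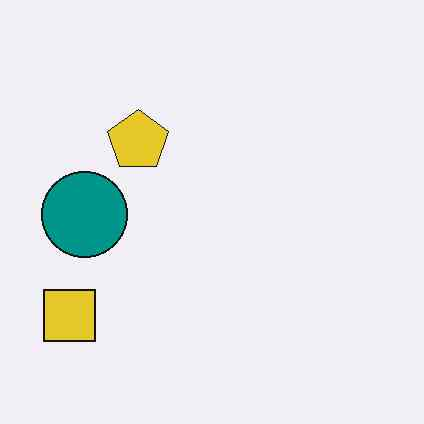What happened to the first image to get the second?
The image was given moderate JPEG compression.

Blocky 8×8 compression artifacts appear around shape edges and the flat background shows ringing — characteristic JPEG degradation.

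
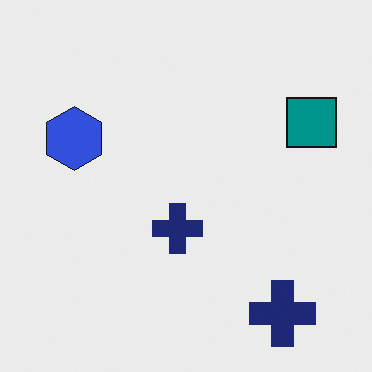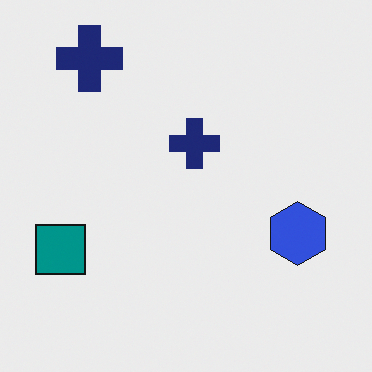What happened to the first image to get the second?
This is the original image rotated 180°.

The teal square sits in the top-right of the first image and the bottom-left of the second — consistent with a whole-image 180° rotation.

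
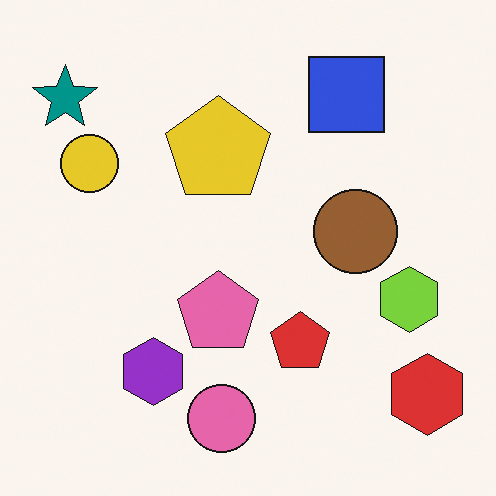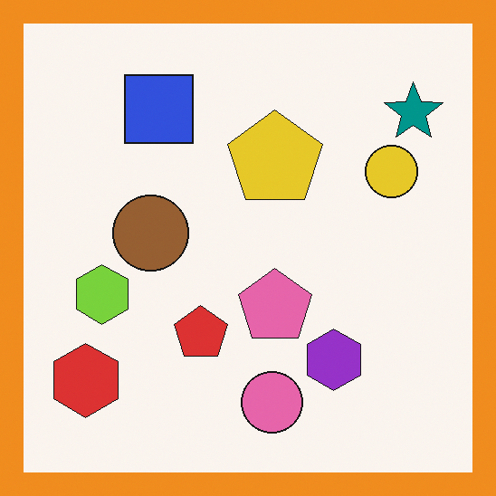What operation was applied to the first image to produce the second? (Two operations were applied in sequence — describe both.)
The image was flipped horizontally (left ↔ right), then framed with a orange border.

The teal star is in the top-left of the first image and the top-right of the second — shapes on opposite sides of the vertical midline have swapped in a mirror flip. A solid orange frame runs around the edge of the second image, with the content slightly shrunk inside it.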